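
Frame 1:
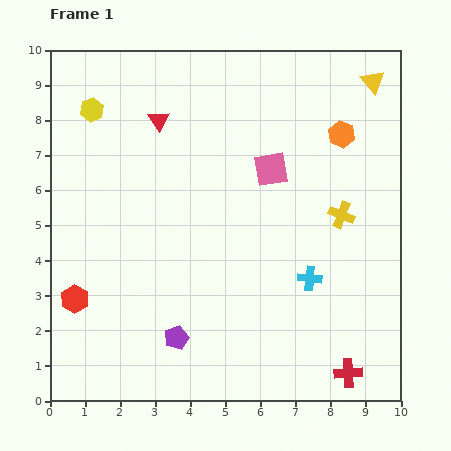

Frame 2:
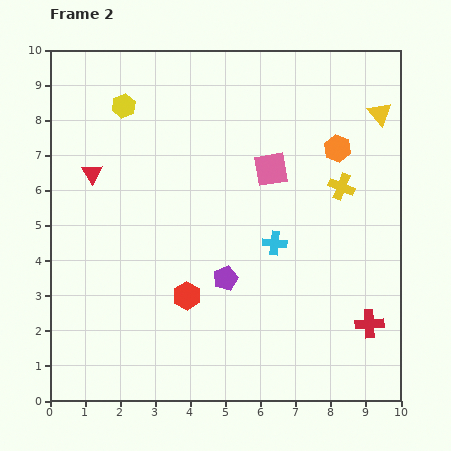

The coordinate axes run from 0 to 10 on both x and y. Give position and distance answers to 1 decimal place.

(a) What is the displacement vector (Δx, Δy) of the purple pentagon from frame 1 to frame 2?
(1.4, 1.7)

The purple pentagon was at (3.6, 1.8) in frame 1 and (5.0, 3.5) in frame 2.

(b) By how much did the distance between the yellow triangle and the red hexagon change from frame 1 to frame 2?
-2.9

Distance in frame 1: 10.5. Distance in frame 2: 7.6.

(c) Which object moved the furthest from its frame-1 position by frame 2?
the red hexagon

(moved 3.2; next 2.4)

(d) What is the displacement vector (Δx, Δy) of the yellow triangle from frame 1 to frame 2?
(0.2, -0.9)

The yellow triangle was at (9.2, 9.1) in frame 1 and (9.4, 8.2) in frame 2.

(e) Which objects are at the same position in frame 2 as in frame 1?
the pink square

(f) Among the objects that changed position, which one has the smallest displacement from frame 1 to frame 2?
the orange hexagon

(moved 0.4)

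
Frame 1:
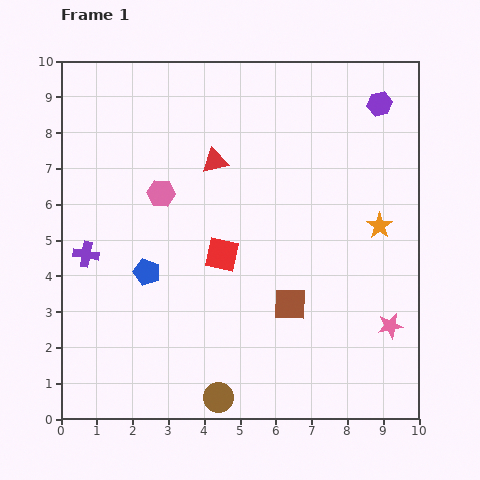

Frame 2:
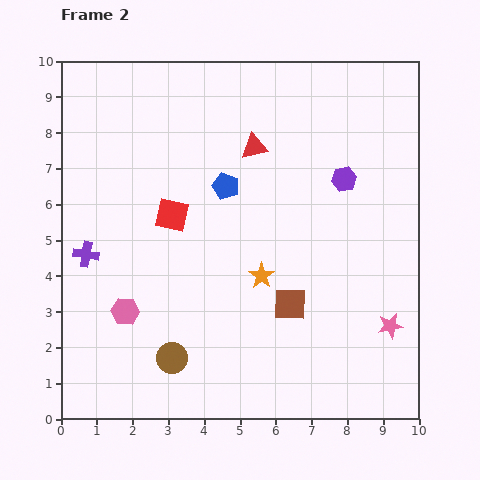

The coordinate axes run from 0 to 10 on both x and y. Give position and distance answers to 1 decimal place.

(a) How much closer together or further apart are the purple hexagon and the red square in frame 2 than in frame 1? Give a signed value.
-1.2

Distance in frame 1: 6.1. Distance in frame 2: 4.9.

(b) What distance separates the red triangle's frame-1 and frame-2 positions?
1.2

The red triangle moved from (4.3, 7.2) to (5.4, 7.6), a distance of √(1.1² + 0.4²) ≈ 1.2.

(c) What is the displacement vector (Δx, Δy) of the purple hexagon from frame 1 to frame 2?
(-1.0, -2.1)

The purple hexagon was at (8.9, 8.8) in frame 1 and (7.9, 6.7) in frame 2.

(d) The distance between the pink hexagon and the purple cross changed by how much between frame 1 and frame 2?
-0.8

Distance in frame 1: 2.7. Distance in frame 2: 1.9.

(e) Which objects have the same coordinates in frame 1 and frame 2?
the brown square, the purple cross, the pink star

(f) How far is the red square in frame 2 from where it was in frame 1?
1.8

The red square moved from (4.5, 4.6) to (3.1, 5.7), a distance of √(1.4² + 1.1²) ≈ 1.8.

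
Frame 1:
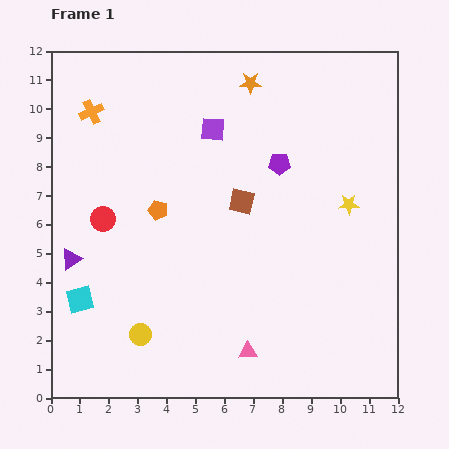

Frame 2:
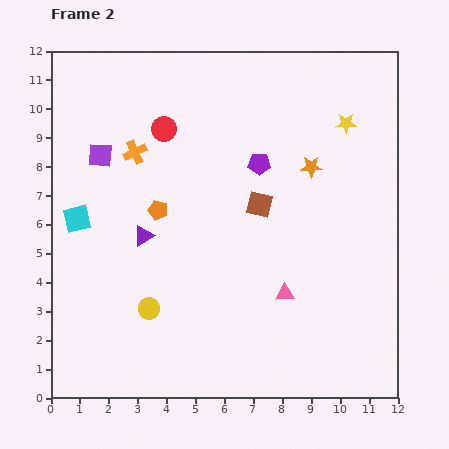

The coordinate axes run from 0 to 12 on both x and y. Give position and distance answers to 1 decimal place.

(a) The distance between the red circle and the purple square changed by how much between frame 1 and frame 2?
-2.5

Distance in frame 1: 4.9. Distance in frame 2: 2.4.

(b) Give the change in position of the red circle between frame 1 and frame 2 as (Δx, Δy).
(2.1, 3.1)

The red circle was at (1.8, 6.2) in frame 1 and (3.9, 9.3) in frame 2.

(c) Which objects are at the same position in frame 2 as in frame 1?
the orange pentagon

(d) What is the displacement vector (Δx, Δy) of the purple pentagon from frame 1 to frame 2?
(-0.7, 0.0)

The purple pentagon was at (7.9, 8.1) in frame 1 and (7.2, 8.1) in frame 2.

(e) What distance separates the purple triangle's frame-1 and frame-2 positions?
2.6

The purple triangle moved from (0.7, 4.8) to (3.2, 5.6), a distance of √(2.5² + 0.8²) ≈ 2.6.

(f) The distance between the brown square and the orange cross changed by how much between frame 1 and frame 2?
-1.4

Distance in frame 1: 6.1. Distance in frame 2: 4.7.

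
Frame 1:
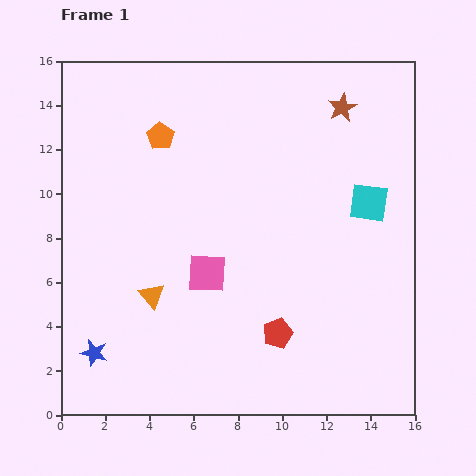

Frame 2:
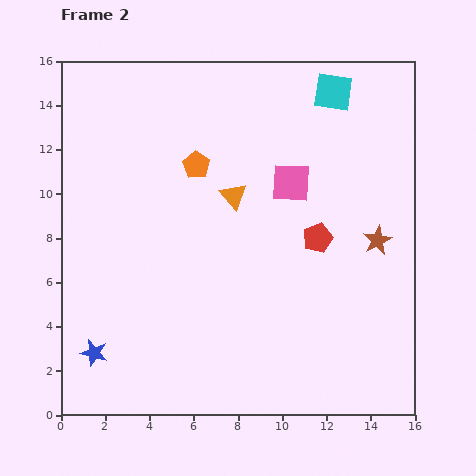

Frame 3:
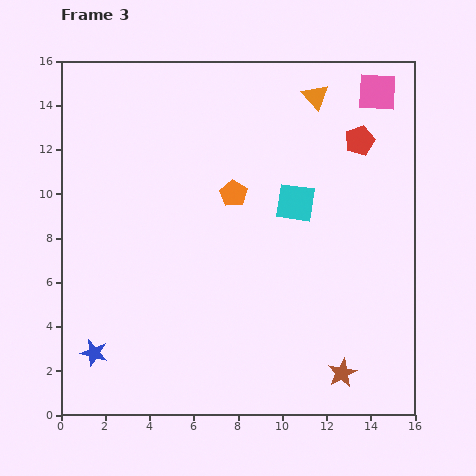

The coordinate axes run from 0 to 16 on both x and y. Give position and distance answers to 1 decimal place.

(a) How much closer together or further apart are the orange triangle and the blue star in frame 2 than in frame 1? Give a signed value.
+5.8

Distance in frame 1: 3.7. Distance in frame 2: 9.5.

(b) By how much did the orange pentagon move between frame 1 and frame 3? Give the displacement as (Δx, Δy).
(3.3, -2.6)

The orange pentagon was at (4.5, 12.6) in frame 1 and (7.8, 10.0) in frame 3.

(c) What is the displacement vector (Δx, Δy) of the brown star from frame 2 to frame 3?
(-1.6, -6.0)

The brown star was at (14.3, 7.9) in frame 2 and (12.7, 1.9) in frame 3.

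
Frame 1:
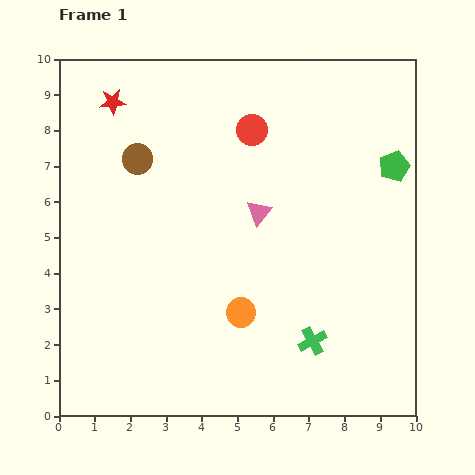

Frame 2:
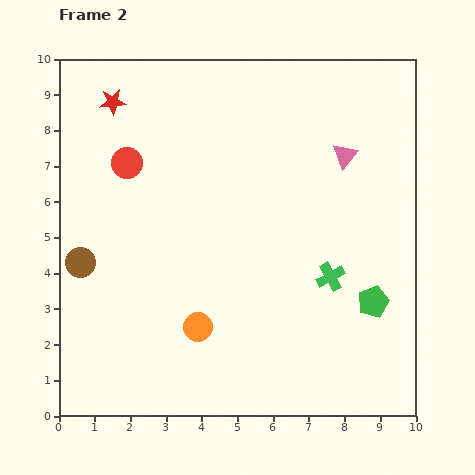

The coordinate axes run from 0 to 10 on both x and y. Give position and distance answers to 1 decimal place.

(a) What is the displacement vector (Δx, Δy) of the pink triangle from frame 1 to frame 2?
(2.4, 1.6)

The pink triangle was at (5.6, 5.7) in frame 1 and (8.0, 7.3) in frame 2.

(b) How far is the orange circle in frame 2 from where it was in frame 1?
1.3

The orange circle moved from (5.1, 2.9) to (3.9, 2.5), a distance of √(1.2² + 0.4²) ≈ 1.3.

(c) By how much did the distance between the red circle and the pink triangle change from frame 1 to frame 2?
+3.8

Distance in frame 1: 2.3. Distance in frame 2: 6.1.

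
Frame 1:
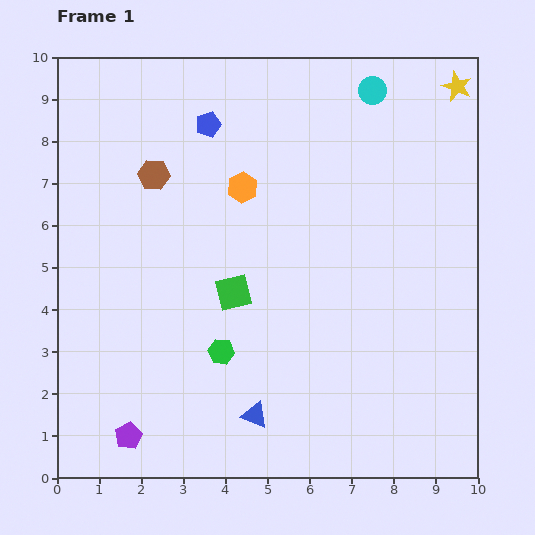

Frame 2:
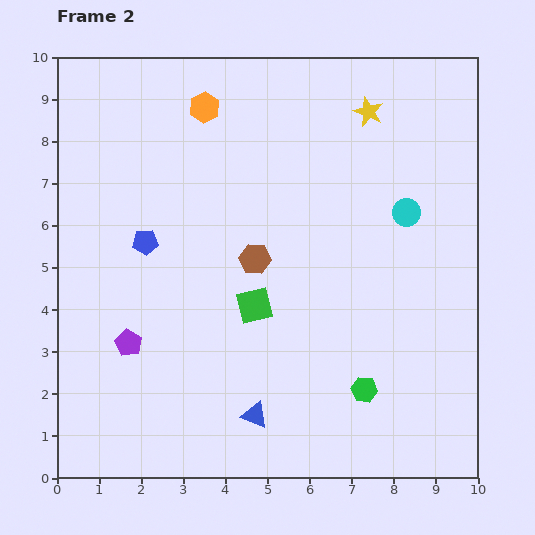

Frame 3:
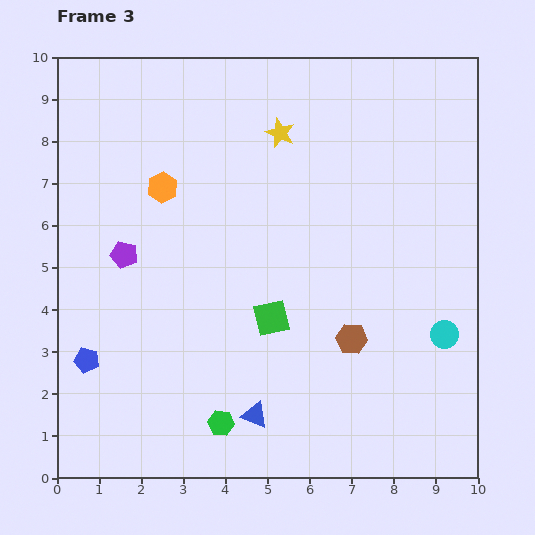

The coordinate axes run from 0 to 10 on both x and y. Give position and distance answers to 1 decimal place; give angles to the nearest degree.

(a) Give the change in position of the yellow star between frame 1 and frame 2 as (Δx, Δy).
(-2.1, -0.6)

The yellow star was at (9.5, 9.3) in frame 1 and (7.4, 8.7) in frame 2.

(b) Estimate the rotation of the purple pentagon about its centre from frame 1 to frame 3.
30° counter-clockwise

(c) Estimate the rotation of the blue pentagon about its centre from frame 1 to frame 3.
31° clockwise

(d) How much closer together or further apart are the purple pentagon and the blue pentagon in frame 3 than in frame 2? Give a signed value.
+0.3

Distance in frame 2: 2.4. Distance in frame 3: 2.7.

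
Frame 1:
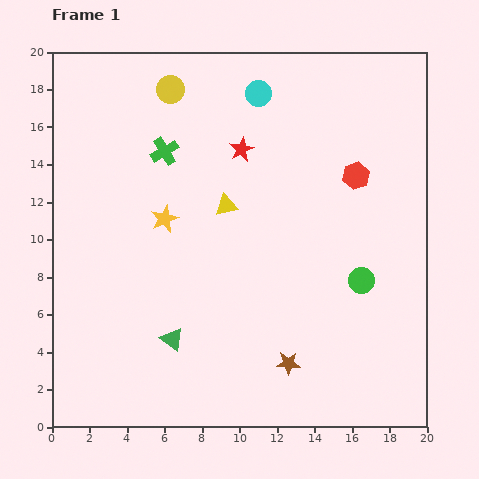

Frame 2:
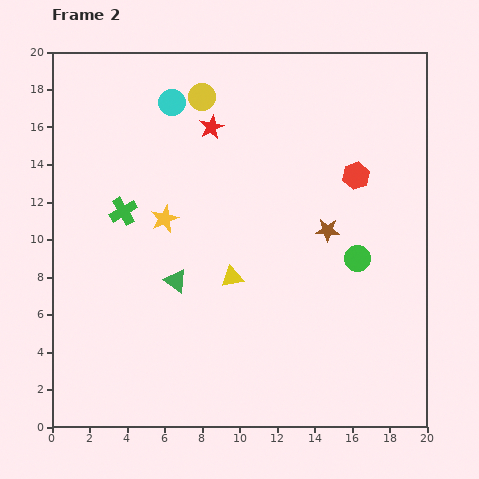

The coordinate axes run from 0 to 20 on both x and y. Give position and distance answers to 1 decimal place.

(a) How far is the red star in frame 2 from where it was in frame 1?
2.0

The red star moved from (10.1, 14.8) to (8.5, 16.0), a distance of √(1.6² + 1.2²) ≈ 2.0.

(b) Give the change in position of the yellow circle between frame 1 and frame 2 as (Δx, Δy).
(1.7, -0.4)

The yellow circle was at (6.3, 18.0) in frame 1 and (8.0, 17.6) in frame 2.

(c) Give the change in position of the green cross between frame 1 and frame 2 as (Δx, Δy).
(-2.2, -3.2)

The green cross was at (6.0, 14.7) in frame 1 and (3.8, 11.5) in frame 2.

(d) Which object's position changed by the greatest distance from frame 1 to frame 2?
the brown star

(moved 7.4; next 4.6)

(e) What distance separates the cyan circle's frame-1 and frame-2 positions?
4.6

The cyan circle moved from (11.0, 17.8) to (6.4, 17.3), a distance of √(4.6² + 0.5²) ≈ 4.6.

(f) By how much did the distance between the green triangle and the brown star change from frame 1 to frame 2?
+2.2

Distance in frame 1: 6.3. Distance in frame 2: 8.5.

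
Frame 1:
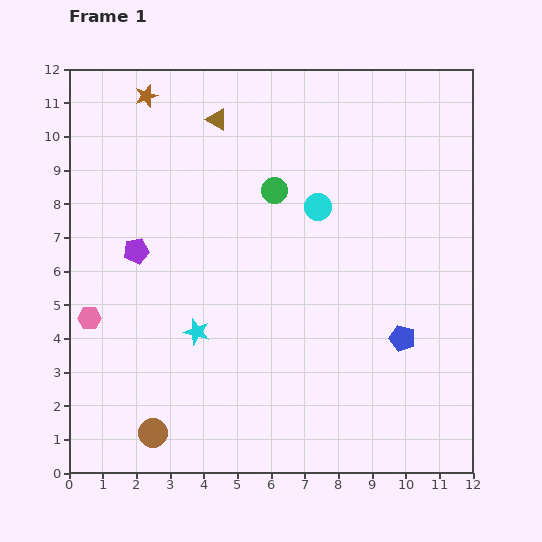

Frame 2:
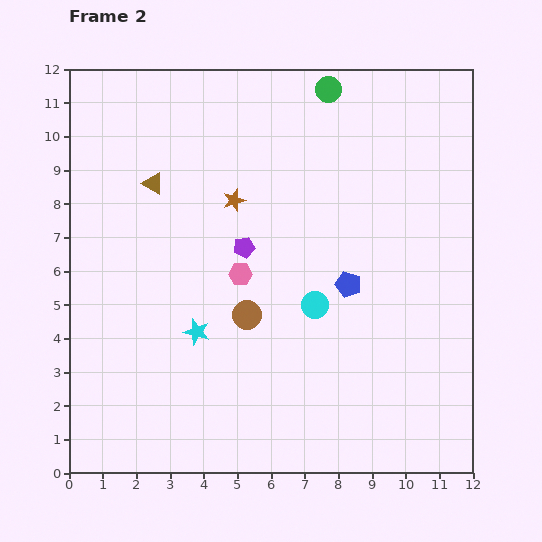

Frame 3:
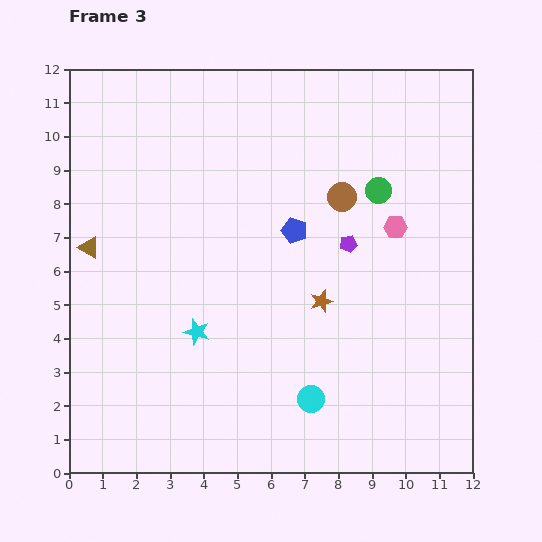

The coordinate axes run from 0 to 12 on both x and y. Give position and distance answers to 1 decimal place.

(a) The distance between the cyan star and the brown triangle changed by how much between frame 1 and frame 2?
-1.7

Distance in frame 1: 6.3. Distance in frame 2: 4.6.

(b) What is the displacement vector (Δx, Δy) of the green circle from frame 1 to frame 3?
(3.1, 0.0)

The green circle was at (6.1, 8.4) in frame 1 and (9.2, 8.4) in frame 3.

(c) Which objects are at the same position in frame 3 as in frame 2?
the cyan star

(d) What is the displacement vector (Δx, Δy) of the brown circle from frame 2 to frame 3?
(2.8, 3.5)

The brown circle was at (5.3, 4.7) in frame 2 and (8.1, 8.2) in frame 3.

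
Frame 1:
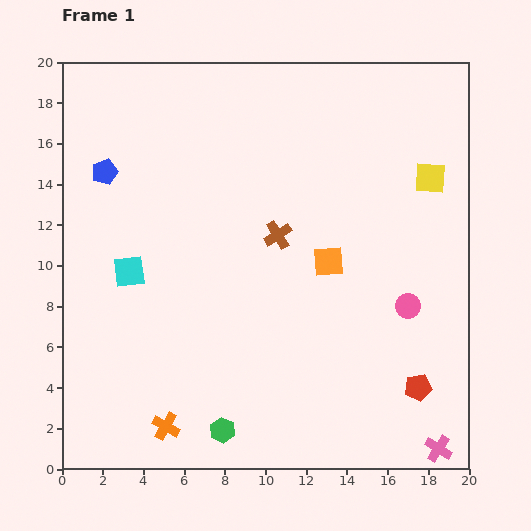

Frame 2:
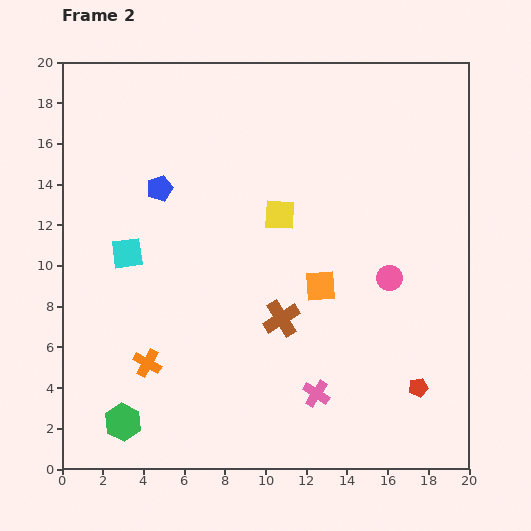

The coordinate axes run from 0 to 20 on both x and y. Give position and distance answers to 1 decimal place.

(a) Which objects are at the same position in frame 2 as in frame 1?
the red pentagon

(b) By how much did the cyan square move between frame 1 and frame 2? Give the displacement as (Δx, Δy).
(-0.1, 0.9)

The cyan square was at (3.3, 9.7) in frame 1 and (3.2, 10.6) in frame 2.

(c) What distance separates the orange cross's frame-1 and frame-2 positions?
3.2

The orange cross moved from (5.1, 2.1) to (4.2, 5.2), a distance of √(0.9² + 3.1²) ≈ 3.2.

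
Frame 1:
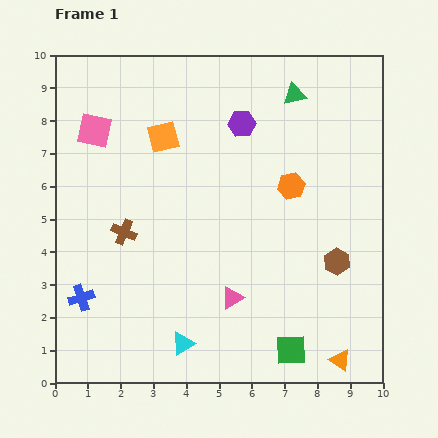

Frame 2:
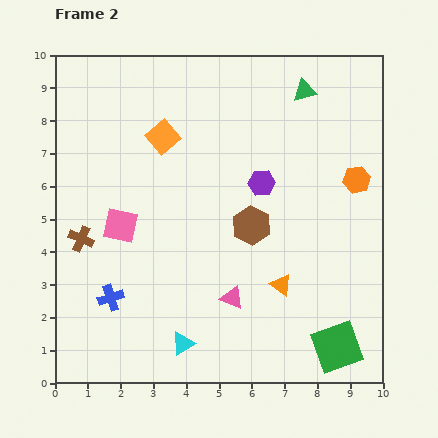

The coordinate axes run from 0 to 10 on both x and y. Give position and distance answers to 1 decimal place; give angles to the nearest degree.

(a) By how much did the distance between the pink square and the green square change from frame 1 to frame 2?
-1.4

Distance in frame 1: 9.0. Distance in frame 2: 7.6.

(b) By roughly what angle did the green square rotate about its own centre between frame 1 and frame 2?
18° counter-clockwise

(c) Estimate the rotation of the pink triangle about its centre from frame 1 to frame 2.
53° clockwise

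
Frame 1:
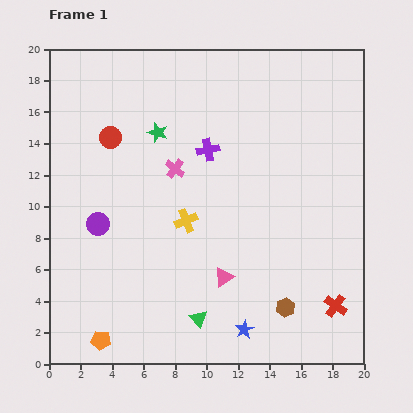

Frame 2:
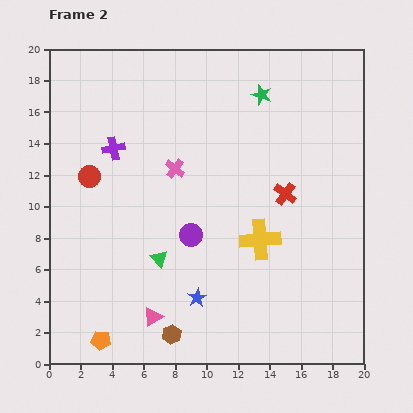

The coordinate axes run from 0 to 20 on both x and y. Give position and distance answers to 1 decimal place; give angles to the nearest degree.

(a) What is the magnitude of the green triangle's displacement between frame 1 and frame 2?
4.5

The green triangle moved from (9.5, 2.9) to (7.0, 6.7), a distance of √(2.5² + 3.8²) ≈ 4.5.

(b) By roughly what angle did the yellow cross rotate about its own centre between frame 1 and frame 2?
17° clockwise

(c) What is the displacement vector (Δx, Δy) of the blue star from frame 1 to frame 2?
(-3.0, 2.0)

The blue star was at (12.4, 2.2) in frame 1 and (9.4, 4.2) in frame 2.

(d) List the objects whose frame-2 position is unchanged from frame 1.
the pink cross, the orange pentagon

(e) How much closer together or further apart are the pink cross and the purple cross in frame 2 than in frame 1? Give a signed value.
+1.7

Distance in frame 1: 2.4. Distance in frame 2: 4.1.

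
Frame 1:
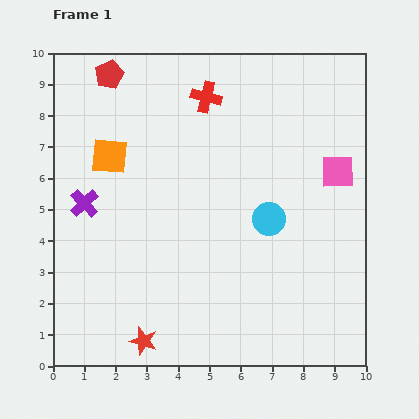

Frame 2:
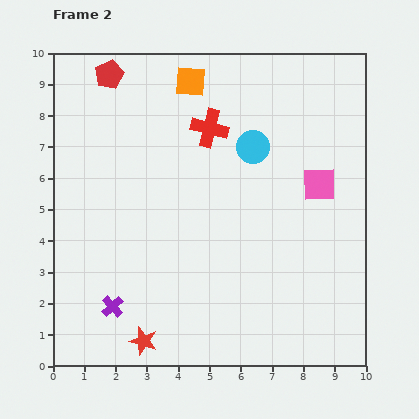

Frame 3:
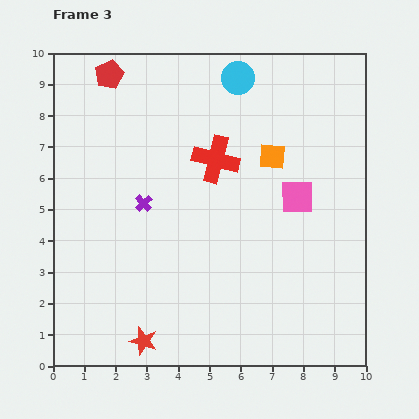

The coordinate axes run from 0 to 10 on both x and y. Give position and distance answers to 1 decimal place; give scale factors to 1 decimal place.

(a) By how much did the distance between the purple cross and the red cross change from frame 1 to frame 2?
+1.3

Distance in frame 1: 5.2. Distance in frame 2: 6.5.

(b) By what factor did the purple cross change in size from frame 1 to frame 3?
0.6×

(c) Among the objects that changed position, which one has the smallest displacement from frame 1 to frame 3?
the pink square

(moved 1.5)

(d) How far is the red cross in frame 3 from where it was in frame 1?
2.0

The red cross moved from (4.9, 8.6) to (5.2, 6.6), a distance of √(0.3² + 2.0²) ≈ 2.0.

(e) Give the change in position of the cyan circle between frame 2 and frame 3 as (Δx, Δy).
(-0.5, 2.2)

The cyan circle was at (6.4, 7.0) in frame 2 and (5.9, 9.2) in frame 3.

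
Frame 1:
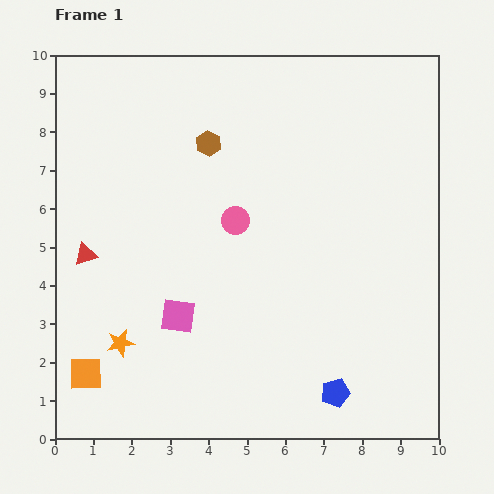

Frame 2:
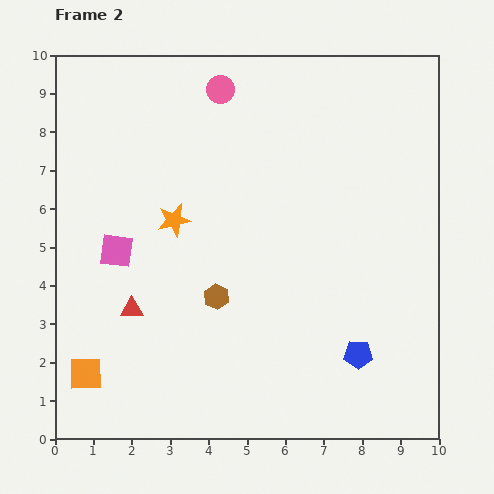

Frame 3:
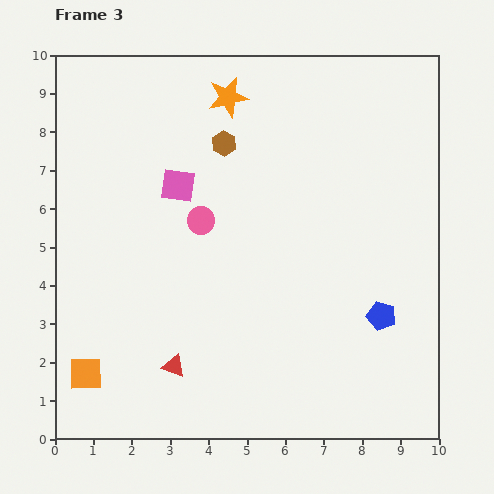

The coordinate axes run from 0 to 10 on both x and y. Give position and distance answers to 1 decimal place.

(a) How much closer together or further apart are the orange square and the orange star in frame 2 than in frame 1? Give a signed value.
+3.4

Distance in frame 1: 1.2. Distance in frame 2: 4.6.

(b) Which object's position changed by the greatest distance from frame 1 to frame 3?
the orange star

(moved 7.0; next 3.7)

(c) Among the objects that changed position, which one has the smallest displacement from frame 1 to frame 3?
the brown hexagon

(moved 0.4)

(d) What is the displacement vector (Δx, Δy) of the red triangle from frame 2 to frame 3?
(1.1, -1.5)

The red triangle was at (2.0, 3.4) in frame 2 and (3.1, 1.9) in frame 3.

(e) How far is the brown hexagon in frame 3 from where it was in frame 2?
4.0

The brown hexagon moved from (4.2, 3.7) to (4.4, 7.7), a distance of √(0.2² + 4.0²) ≈ 4.0.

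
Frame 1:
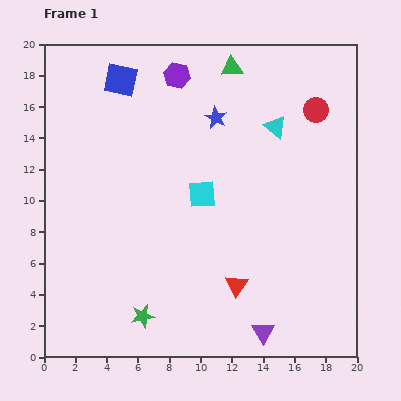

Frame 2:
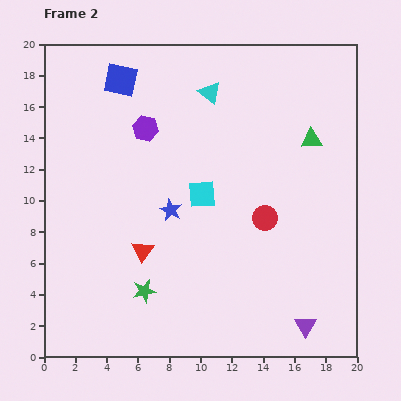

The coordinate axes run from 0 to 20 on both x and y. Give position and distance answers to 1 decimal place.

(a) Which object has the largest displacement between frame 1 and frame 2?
the red circle

(moved 7.6; next 6.9)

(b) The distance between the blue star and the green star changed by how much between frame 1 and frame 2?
-8.0

Distance in frame 1: 13.5. Distance in frame 2: 5.5.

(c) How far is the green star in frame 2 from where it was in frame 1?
1.6

The green star moved from (6.3, 2.6) to (6.4, 4.2), a distance of √(0.1² + 1.6²) ≈ 1.6.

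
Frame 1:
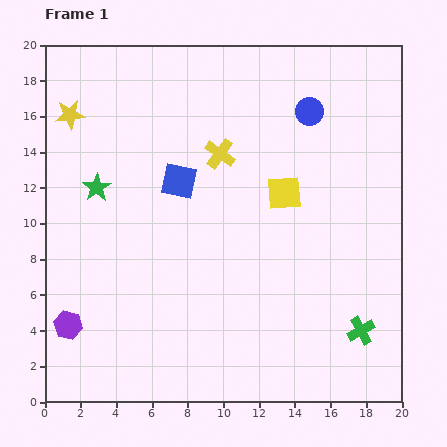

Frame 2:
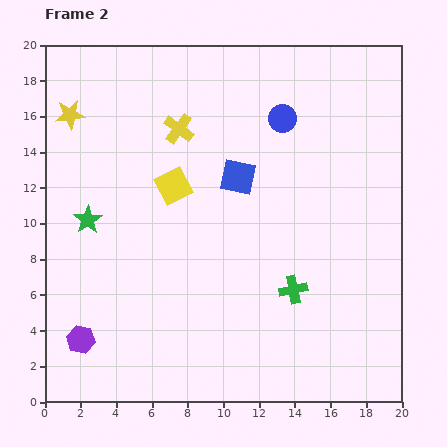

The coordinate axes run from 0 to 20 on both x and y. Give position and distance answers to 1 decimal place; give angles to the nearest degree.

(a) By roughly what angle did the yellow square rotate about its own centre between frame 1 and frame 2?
24° counter-clockwise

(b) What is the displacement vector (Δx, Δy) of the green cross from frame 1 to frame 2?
(-3.8, 2.3)

The green cross was at (17.7, 4.0) in frame 1 and (13.9, 6.3) in frame 2.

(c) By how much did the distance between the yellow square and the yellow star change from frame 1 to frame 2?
-5.8

Distance in frame 1: 12.8. Distance in frame 2: 7.0.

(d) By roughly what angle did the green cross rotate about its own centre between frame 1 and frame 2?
18° clockwise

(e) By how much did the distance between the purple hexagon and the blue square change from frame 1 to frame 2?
+2.5

Distance in frame 1: 10.2. Distance in frame 2: 12.7.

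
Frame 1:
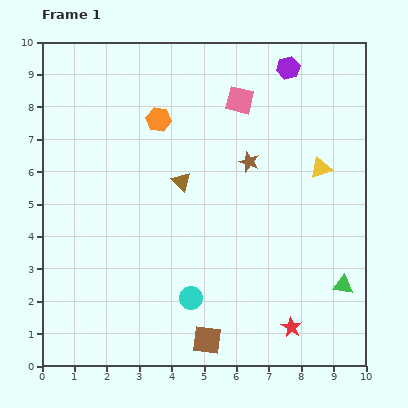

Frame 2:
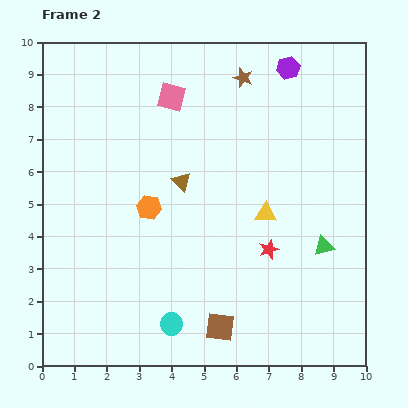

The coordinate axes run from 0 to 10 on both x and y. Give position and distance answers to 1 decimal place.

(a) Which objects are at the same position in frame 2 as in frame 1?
the purple hexagon, the brown triangle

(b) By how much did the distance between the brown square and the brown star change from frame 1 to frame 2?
+2.0

Distance in frame 1: 5.7. Distance in frame 2: 7.7.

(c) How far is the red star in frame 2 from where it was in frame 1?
2.5

The red star moved from (7.7, 1.2) to (7.0, 3.6), a distance of √(0.7² + 2.4²) ≈ 2.5.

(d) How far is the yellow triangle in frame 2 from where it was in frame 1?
2.2

The yellow triangle moved from (8.6, 6.1) to (6.9, 4.7), a distance of √(1.7² + 1.4²) ≈ 2.2.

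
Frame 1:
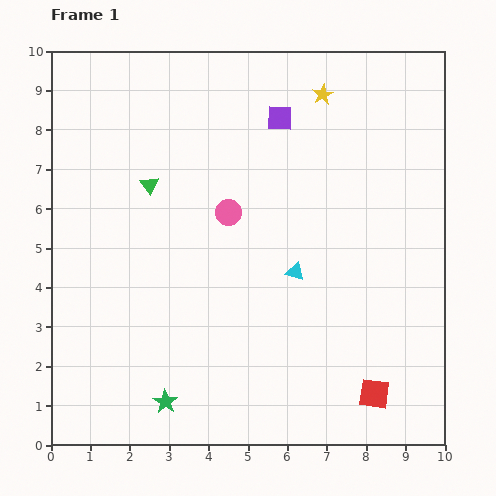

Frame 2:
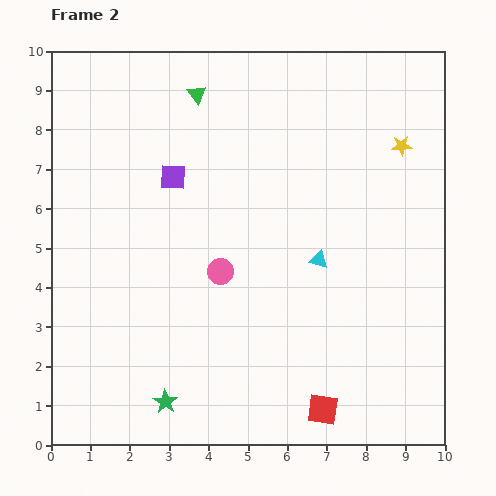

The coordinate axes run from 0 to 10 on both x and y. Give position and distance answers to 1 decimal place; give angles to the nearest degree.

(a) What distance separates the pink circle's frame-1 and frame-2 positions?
1.5

The pink circle moved from (4.5, 5.9) to (4.3, 4.4), a distance of √(0.2² + 1.5²) ≈ 1.5.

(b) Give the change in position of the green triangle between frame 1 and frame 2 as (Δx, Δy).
(1.2, 2.3)

The green triangle was at (2.5, 6.6) in frame 1 and (3.7, 8.9) in frame 2.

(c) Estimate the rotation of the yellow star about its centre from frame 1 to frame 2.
24° clockwise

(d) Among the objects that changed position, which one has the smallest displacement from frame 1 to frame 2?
the cyan triangle

(moved 0.7)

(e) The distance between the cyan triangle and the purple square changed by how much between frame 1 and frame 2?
+0.4

Distance in frame 1: 3.9. Distance in frame 2: 4.3.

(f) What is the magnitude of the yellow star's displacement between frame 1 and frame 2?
2.4

The yellow star moved from (6.9, 8.9) to (8.9, 7.6), a distance of √(2.0² + 1.3²) ≈ 2.4.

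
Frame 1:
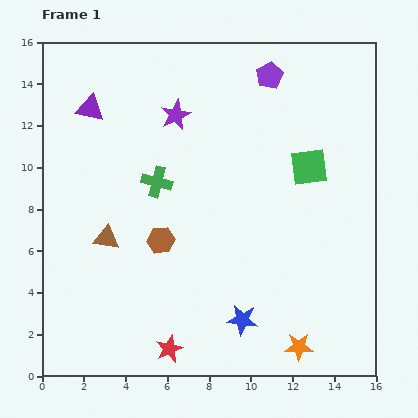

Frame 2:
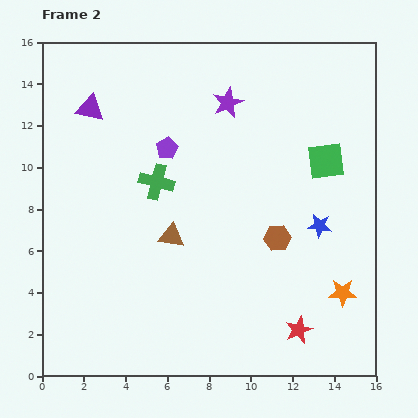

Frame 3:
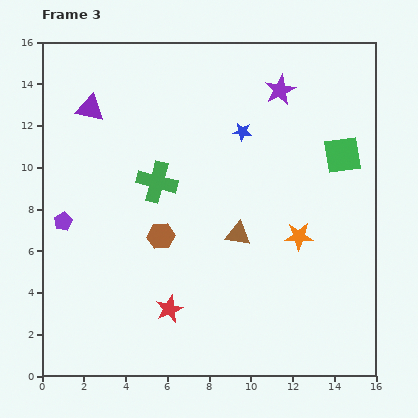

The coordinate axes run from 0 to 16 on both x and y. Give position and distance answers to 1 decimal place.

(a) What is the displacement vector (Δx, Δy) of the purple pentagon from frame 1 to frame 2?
(-4.9, -3.5)

The purple pentagon was at (10.9, 14.4) in frame 1 and (6.0, 10.9) in frame 2.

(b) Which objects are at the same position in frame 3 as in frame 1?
the green cross, the purple triangle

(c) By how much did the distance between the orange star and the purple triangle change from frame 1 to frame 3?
-3.5

Distance in frame 1: 15.2. Distance in frame 3: 11.7.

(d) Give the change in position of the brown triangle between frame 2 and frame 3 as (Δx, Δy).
(3.2, 0.1)

The brown triangle was at (6.2, 6.7) in frame 2 and (9.4, 6.8) in frame 3.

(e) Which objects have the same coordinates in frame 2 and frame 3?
the green cross, the purple triangle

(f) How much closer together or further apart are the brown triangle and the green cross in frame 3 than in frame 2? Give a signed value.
+1.9

Distance in frame 2: 2.7. Distance in frame 3: 4.6.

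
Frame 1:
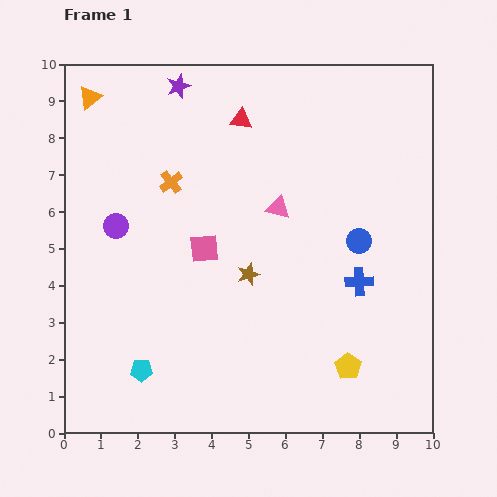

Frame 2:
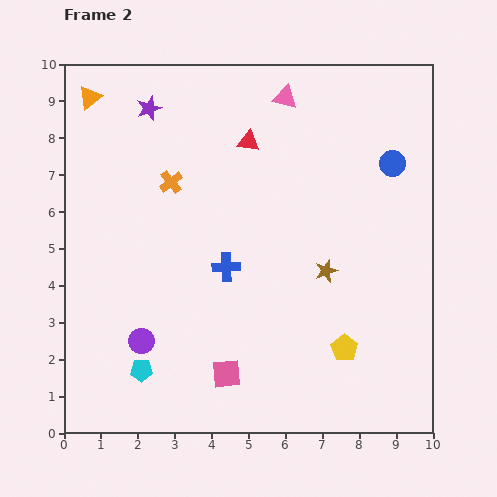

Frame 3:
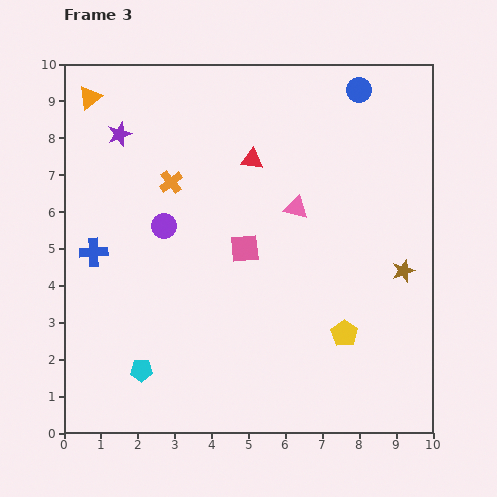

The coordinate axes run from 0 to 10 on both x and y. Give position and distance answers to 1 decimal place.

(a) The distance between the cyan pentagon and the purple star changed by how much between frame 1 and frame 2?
-0.7

Distance in frame 1: 7.8. Distance in frame 2: 7.1.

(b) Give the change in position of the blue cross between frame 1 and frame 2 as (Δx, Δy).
(-3.6, 0.4)

The blue cross was at (8.0, 4.1) in frame 1 and (4.4, 4.5) in frame 2.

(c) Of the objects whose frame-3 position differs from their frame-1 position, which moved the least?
the pink triangle

(moved 0.5)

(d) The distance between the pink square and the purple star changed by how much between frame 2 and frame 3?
-2.9

Distance in frame 2: 7.5. Distance in frame 3: 4.6.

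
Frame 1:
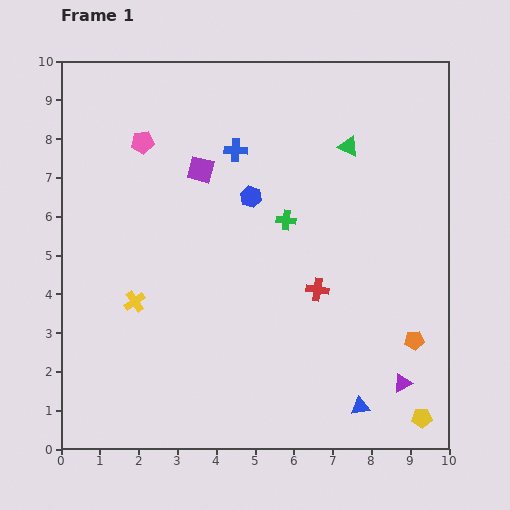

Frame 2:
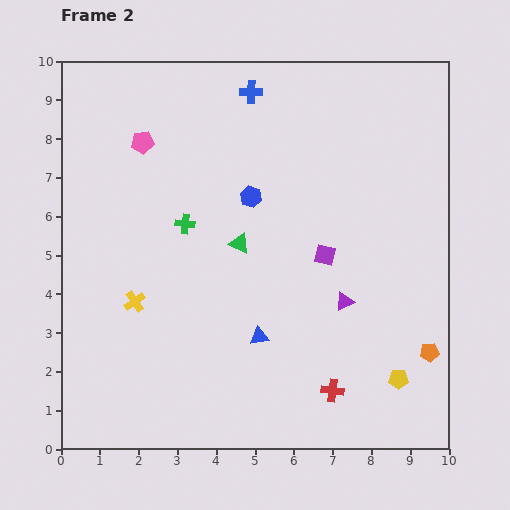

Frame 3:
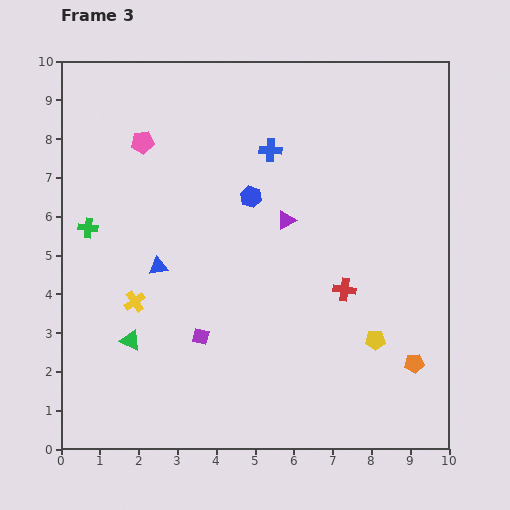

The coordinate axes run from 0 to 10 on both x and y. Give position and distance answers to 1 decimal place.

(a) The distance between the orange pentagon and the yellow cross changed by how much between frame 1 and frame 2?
+0.4

Distance in frame 1: 7.3. Distance in frame 2: 7.7.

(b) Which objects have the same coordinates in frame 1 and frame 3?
the pink pentagon, the yellow cross, the blue hexagon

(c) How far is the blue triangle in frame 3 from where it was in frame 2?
3.2

The blue triangle moved from (5.1, 2.9) to (2.5, 4.7), a distance of √(2.6² + 1.8²) ≈ 3.2.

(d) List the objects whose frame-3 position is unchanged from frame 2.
the pink pentagon, the yellow cross, the blue hexagon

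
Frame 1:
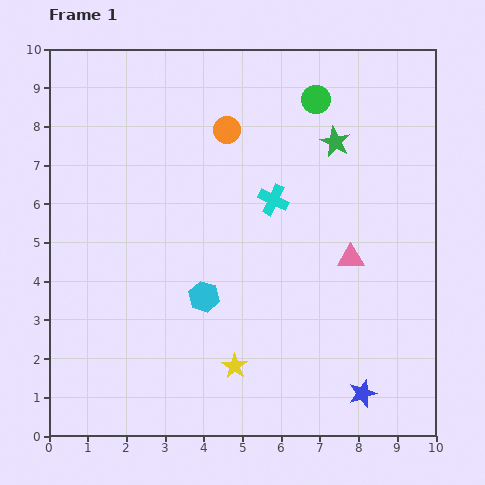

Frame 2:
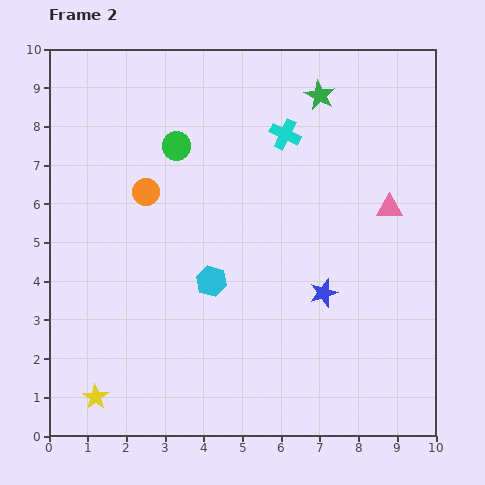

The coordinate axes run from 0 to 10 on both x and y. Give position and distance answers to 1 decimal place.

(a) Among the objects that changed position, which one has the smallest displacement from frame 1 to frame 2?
the cyan hexagon

(moved 0.4)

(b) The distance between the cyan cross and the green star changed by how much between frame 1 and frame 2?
-0.9

Distance in frame 1: 2.2. Distance in frame 2: 1.3.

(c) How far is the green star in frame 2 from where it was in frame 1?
1.3

The green star moved from (7.4, 7.6) to (7.0, 8.8), a distance of √(0.4² + 1.2²) ≈ 1.3.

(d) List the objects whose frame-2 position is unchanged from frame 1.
none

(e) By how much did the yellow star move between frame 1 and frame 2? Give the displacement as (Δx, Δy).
(-3.6, -0.8)

The yellow star was at (4.8, 1.8) in frame 1 and (1.2, 1.0) in frame 2.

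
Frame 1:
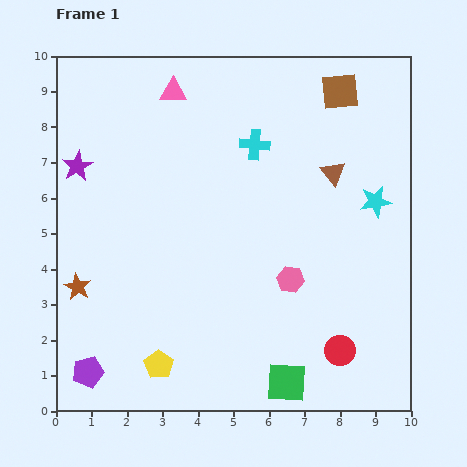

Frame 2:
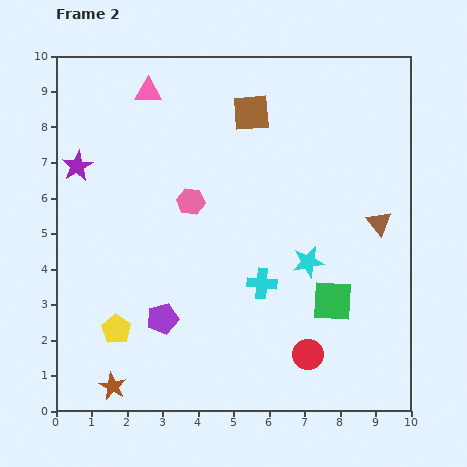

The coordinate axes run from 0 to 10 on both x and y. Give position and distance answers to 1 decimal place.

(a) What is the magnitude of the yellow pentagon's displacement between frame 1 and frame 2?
1.6

The yellow pentagon moved from (2.9, 1.3) to (1.7, 2.3), a distance of √(1.2² + 1.0²) ≈ 1.6.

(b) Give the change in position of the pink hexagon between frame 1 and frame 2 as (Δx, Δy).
(-2.8, 2.2)

The pink hexagon was at (6.6, 3.7) in frame 1 and (3.8, 5.9) in frame 2.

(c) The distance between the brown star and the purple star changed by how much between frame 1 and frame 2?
+2.9

Distance in frame 1: 3.4. Distance in frame 2: 6.3.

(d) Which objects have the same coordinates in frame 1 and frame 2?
the purple star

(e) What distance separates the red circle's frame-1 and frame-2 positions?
0.9

The red circle moved from (8.0, 1.7) to (7.1, 1.6), a distance of √(0.9² + 0.1²) ≈ 0.9.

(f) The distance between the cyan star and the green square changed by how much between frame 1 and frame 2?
-4.4

Distance in frame 1: 5.7. Distance in frame 2: 1.3.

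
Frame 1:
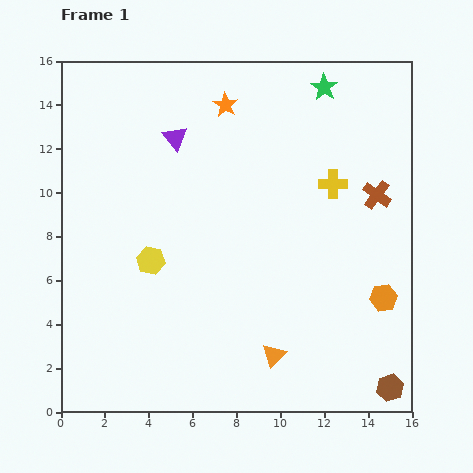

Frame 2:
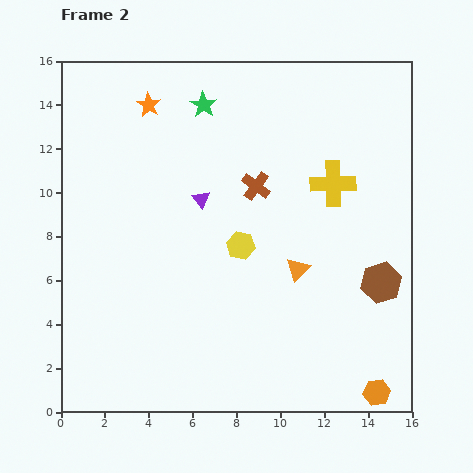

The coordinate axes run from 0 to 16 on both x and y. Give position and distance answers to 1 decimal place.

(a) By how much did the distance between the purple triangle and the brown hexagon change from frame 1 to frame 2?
-6.0

Distance in frame 1: 15.0. Distance in frame 2: 9.0.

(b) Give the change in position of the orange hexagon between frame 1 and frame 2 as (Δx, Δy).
(-0.3, -4.3)

The orange hexagon was at (14.7, 5.2) in frame 1 and (14.4, 0.9) in frame 2.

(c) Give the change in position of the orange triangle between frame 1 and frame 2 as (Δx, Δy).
(1.1, 3.9)

The orange triangle was at (9.7, 2.6) in frame 1 and (10.8, 6.5) in frame 2.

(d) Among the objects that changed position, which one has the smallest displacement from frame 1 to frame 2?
the purple triangle

(moved 3.0)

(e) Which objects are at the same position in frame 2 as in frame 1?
the yellow cross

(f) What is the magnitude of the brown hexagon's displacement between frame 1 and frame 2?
4.8

The brown hexagon moved from (15.0, 1.1) to (14.6, 5.9), a distance of √(0.4² + 4.8²) ≈ 4.8.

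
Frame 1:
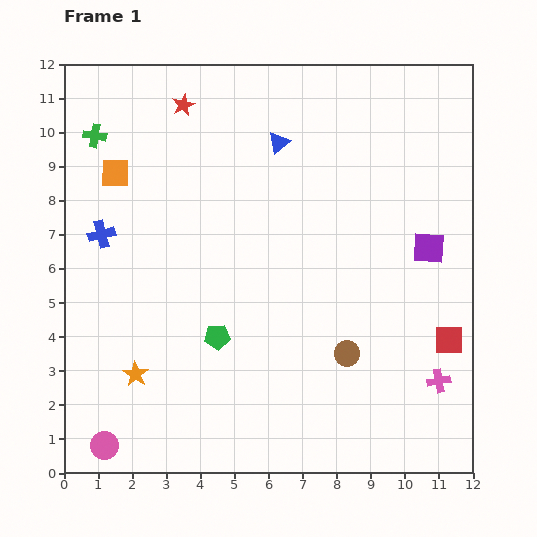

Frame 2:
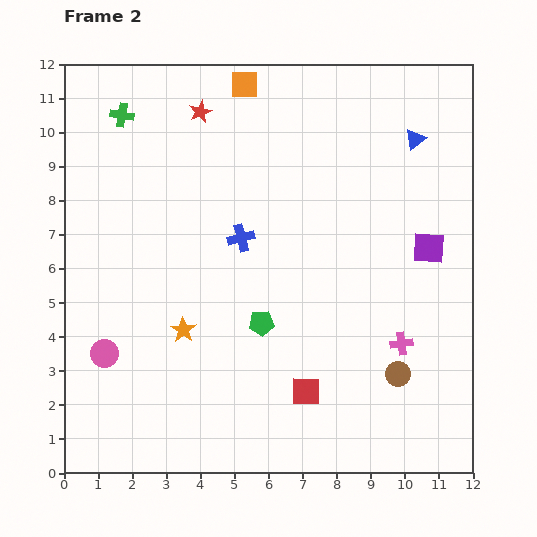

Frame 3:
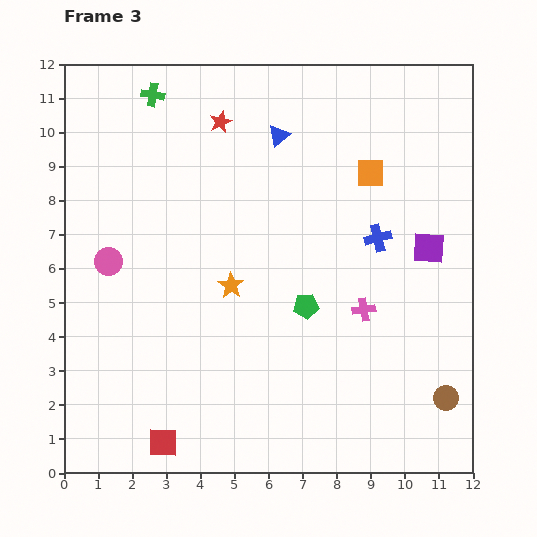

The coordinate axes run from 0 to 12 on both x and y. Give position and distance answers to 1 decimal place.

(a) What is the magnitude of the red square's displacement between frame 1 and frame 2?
4.5

The red square moved from (11.3, 3.9) to (7.1, 2.4), a distance of √(4.2² + 1.5²) ≈ 4.5.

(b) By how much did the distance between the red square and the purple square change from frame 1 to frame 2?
+2.7

Distance in frame 1: 2.8. Distance in frame 2: 5.5.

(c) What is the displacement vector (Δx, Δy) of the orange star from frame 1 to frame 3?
(2.8, 2.6)

The orange star was at (2.1, 2.9) in frame 1 and (4.9, 5.5) in frame 3.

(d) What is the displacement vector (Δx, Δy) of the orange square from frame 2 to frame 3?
(3.7, -2.6)

The orange square was at (5.3, 11.4) in frame 2 and (9.0, 8.8) in frame 3.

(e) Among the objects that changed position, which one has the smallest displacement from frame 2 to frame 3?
the red star

(moved 0.7)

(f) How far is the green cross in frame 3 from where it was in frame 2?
1.1

The green cross moved from (1.7, 10.5) to (2.6, 11.1), a distance of √(0.9² + 0.6²) ≈ 1.1.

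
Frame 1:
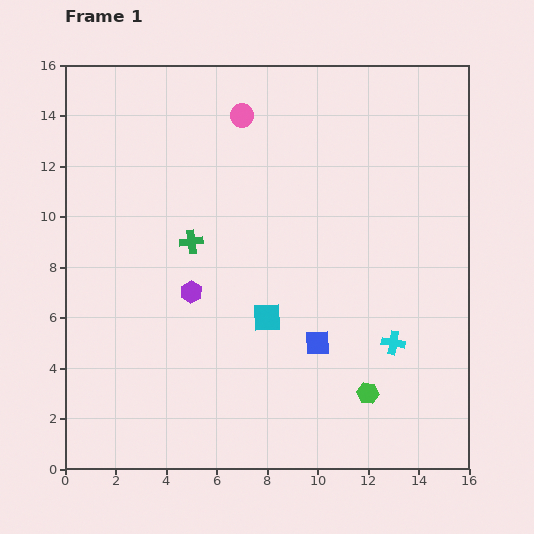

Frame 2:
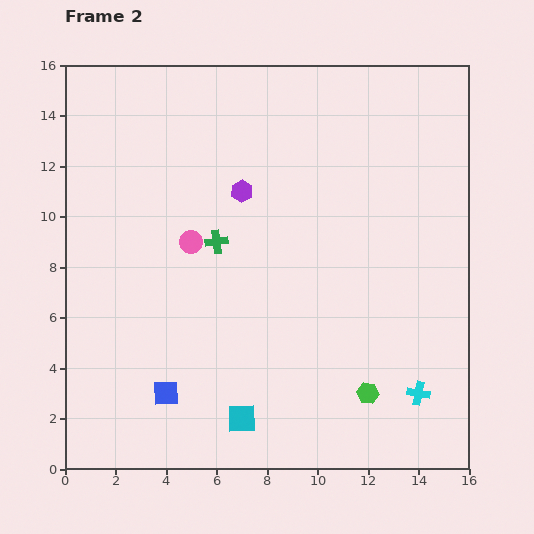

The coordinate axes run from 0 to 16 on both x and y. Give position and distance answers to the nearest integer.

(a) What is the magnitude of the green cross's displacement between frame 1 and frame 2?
1

The green cross moved from (5, 9) to (6, 9), a distance of √(1² + 0²) ≈ 1.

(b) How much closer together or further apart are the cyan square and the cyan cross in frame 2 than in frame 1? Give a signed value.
+2

Distance in frame 1: 5. Distance in frame 2: 7.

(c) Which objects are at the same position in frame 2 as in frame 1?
the green hexagon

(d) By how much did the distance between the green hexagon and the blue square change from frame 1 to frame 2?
+5

Distance in frame 1: 3. Distance in frame 2: 8.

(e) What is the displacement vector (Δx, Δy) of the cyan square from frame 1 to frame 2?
(-1, -4)

The cyan square was at (8, 6) in frame 1 and (7, 2) in frame 2.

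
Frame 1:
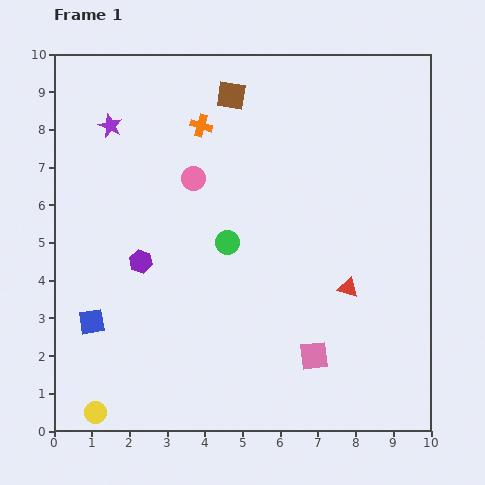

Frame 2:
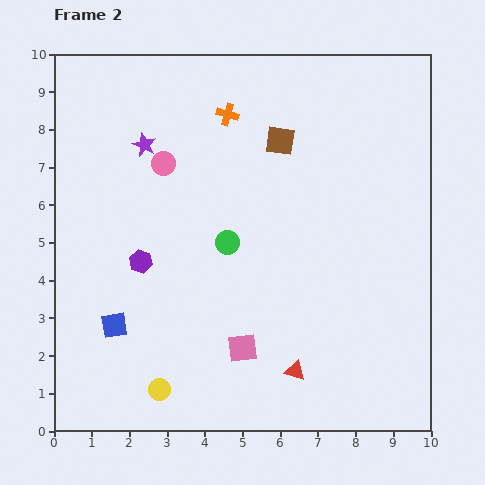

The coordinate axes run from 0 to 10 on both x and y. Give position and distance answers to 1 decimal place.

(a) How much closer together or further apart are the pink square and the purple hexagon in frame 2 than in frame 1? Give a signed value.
-1.7

Distance in frame 1: 5.2. Distance in frame 2: 3.5.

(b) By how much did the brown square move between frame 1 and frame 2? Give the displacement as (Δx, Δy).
(1.3, -1.2)

The brown square was at (4.7, 8.9) in frame 1 and (6.0, 7.7) in frame 2.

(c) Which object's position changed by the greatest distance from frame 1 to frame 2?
the red triangle

(moved 2.6; next 1.9)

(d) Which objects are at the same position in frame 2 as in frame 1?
the green circle, the purple hexagon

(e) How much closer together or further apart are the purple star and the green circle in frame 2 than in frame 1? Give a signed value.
-1.0

Distance in frame 1: 4.4. Distance in frame 2: 3.4.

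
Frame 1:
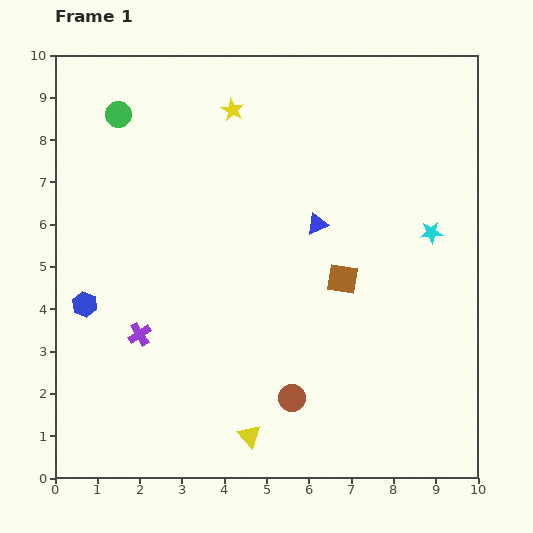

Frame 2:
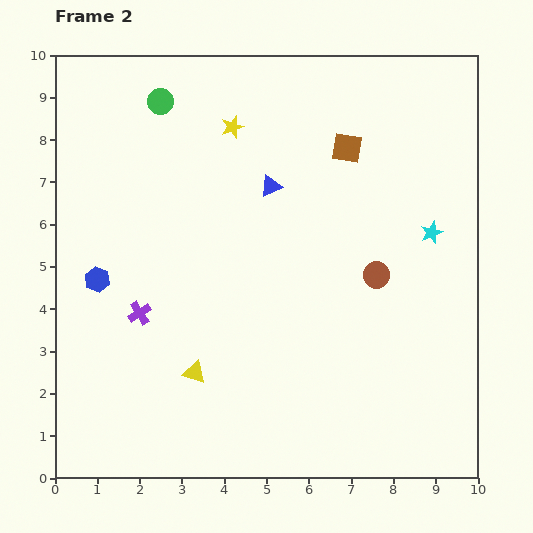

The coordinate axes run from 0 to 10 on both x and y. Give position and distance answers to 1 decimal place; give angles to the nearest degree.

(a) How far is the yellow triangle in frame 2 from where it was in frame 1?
2.0

The yellow triangle moved from (4.6, 1.0) to (3.3, 2.5), a distance of √(1.3² + 1.5²) ≈ 2.0.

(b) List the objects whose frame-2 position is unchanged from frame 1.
the cyan star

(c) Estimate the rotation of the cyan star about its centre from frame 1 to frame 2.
18° counter-clockwise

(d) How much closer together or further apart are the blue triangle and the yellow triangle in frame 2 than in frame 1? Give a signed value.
-0.4

Distance in frame 1: 5.2. Distance in frame 2: 4.8.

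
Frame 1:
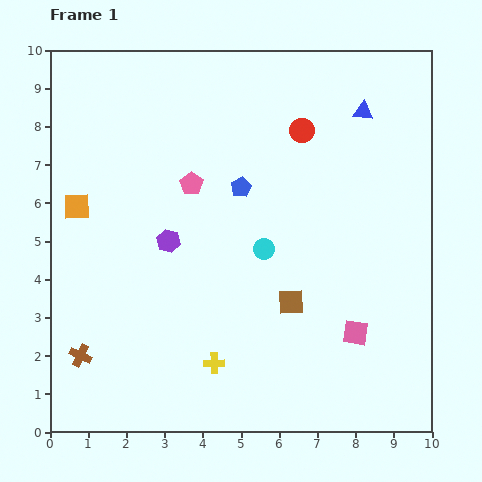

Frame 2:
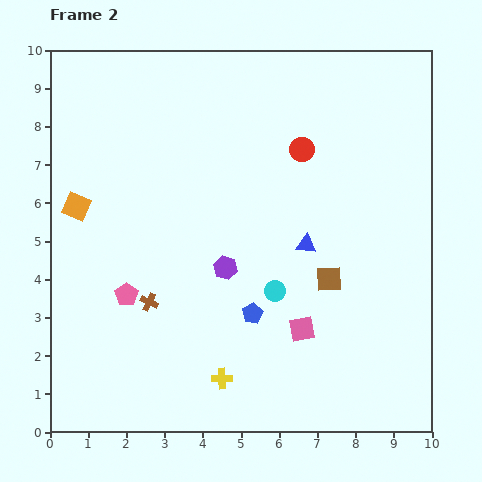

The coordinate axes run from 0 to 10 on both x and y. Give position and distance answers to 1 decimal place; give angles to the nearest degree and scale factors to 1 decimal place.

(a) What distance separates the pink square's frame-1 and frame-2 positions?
1.4

The pink square moved from (8.0, 2.6) to (6.6, 2.7), a distance of √(1.4² + 0.1²) ≈ 1.4.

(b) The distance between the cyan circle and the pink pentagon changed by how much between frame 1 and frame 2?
+1.4

Distance in frame 1: 2.5. Distance in frame 2: 3.9.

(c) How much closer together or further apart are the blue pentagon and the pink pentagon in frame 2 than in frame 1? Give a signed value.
+2.0

Distance in frame 1: 1.3. Distance in frame 2: 3.3.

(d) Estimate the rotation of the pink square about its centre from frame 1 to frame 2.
20° counter-clockwise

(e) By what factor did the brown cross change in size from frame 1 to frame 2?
0.8×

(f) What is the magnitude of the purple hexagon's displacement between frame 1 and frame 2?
1.7

The purple hexagon moved from (3.1, 5.0) to (4.6, 4.3), a distance of √(1.5² + 0.7²) ≈ 1.7.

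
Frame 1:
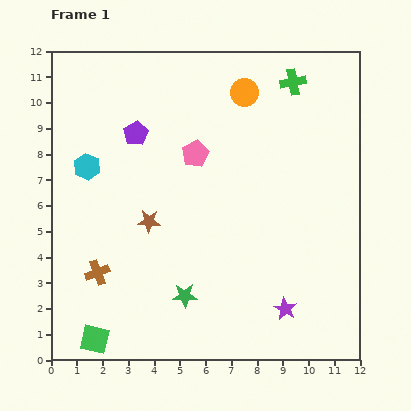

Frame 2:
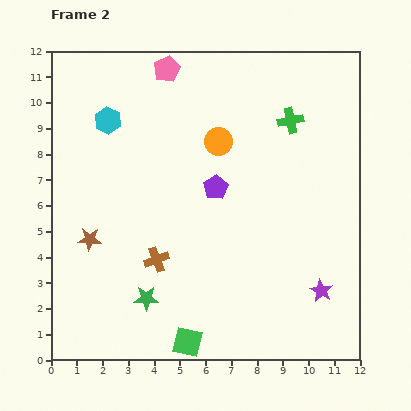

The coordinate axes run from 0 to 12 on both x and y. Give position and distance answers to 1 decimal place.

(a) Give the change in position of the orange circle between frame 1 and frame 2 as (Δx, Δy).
(-1.0, -1.9)

The orange circle was at (7.5, 10.4) in frame 1 and (6.5, 8.5) in frame 2.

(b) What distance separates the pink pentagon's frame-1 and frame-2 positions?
3.5

The pink pentagon moved from (5.6, 8.0) to (4.5, 11.3), a distance of √(1.1² + 3.3²) ≈ 3.5.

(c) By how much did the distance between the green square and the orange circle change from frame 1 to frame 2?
-3.3

Distance in frame 1: 11.2. Distance in frame 2: 7.9.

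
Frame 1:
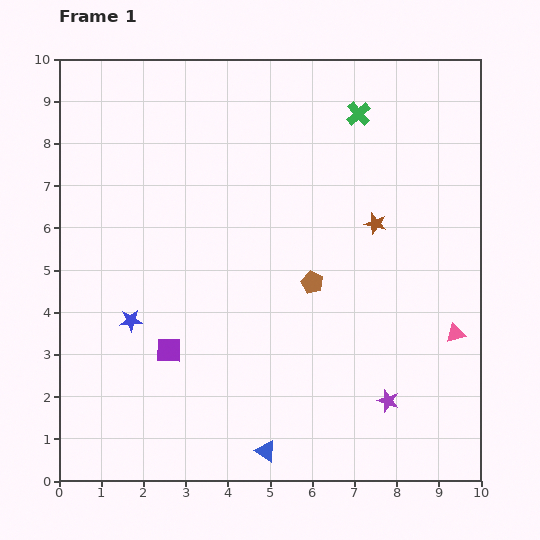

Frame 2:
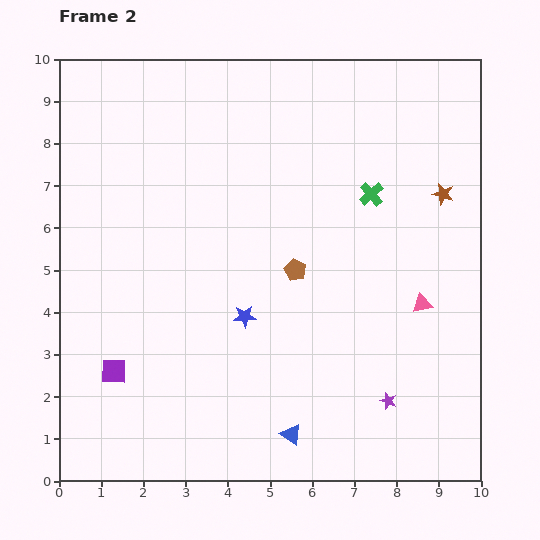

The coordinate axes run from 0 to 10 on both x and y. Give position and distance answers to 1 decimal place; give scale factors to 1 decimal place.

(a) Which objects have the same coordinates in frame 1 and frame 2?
the purple star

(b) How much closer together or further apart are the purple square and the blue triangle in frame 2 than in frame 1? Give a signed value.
+1.2

Distance in frame 1: 3.3. Distance in frame 2: 4.5.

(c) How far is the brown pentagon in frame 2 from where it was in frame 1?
0.5

The brown pentagon moved from (6.0, 4.7) to (5.6, 5.0), a distance of √(0.4² + 0.3²) ≈ 0.5.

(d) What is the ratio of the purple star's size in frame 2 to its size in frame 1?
0.7×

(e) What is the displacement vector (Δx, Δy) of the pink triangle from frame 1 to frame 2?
(-0.8, 0.7)

The pink triangle was at (9.4, 3.5) in frame 1 and (8.6, 4.2) in frame 2.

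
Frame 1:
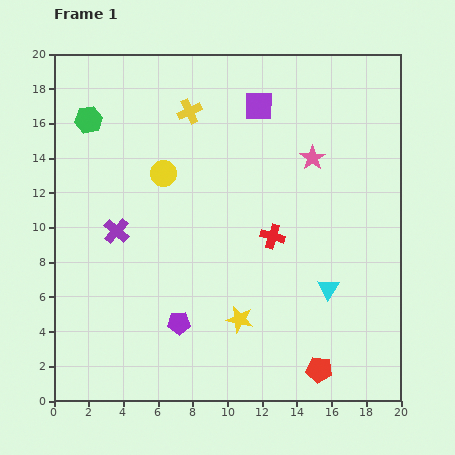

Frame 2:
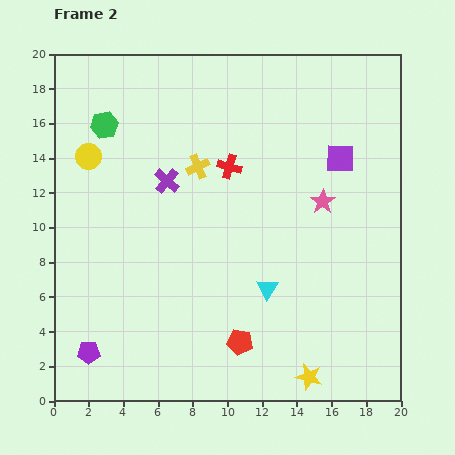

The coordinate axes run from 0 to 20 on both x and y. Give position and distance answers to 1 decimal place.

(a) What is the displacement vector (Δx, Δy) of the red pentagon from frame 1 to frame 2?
(-4.6, 1.6)

The red pentagon was at (15.3, 1.8) in frame 1 and (10.7, 3.4) in frame 2.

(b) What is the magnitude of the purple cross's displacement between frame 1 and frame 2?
4.1

The purple cross moved from (3.6, 9.8) to (6.5, 12.7), a distance of √(2.9² + 2.9²) ≈ 4.1.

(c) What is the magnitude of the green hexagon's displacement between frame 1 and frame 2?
0.9

The green hexagon moved from (2.0, 16.2) to (2.9, 15.9), a distance of √(0.9² + 0.3²) ≈ 0.9.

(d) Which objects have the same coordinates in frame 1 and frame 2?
none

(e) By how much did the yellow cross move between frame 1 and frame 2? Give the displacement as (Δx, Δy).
(0.5, -3.2)

The yellow cross was at (7.8, 16.7) in frame 1 and (8.3, 13.5) in frame 2.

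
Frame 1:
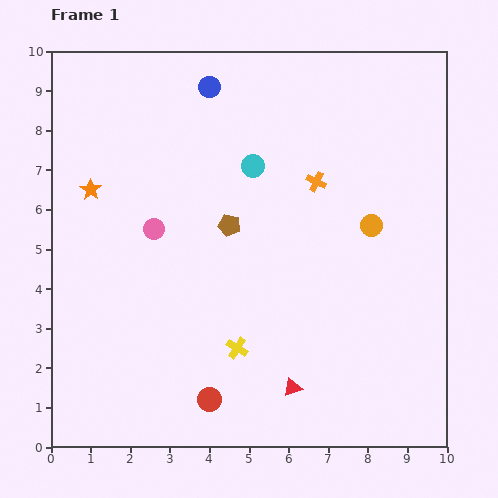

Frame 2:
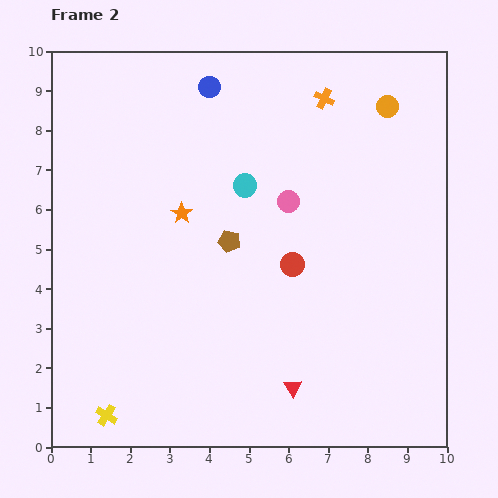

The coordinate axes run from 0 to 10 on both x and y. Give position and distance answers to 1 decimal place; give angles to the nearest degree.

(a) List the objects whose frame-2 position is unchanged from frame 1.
the blue circle, the red triangle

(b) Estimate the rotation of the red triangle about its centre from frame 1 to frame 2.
42° counter-clockwise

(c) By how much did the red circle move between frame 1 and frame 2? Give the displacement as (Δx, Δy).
(2.1, 3.4)

The red circle was at (4.0, 1.2) in frame 1 and (6.1, 4.6) in frame 2.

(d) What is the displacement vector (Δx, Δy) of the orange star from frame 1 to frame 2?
(2.3, -0.6)

The orange star was at (1.0, 6.5) in frame 1 and (3.3, 5.9) in frame 2.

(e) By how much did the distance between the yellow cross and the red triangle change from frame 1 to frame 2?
+3.1

Distance in frame 1: 1.7. Distance in frame 2: 4.8.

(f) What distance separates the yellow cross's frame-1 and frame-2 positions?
3.7

The yellow cross moved from (4.7, 2.5) to (1.4, 0.8), a distance of √(3.3² + 1.7²) ≈ 3.7.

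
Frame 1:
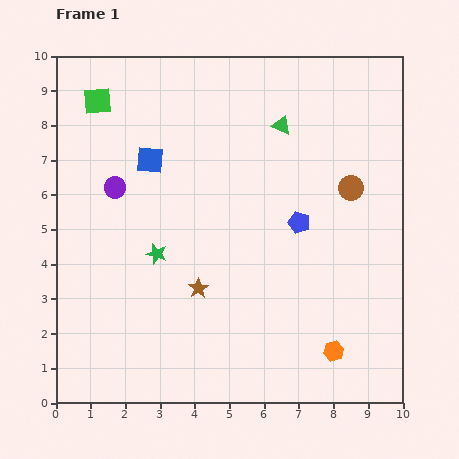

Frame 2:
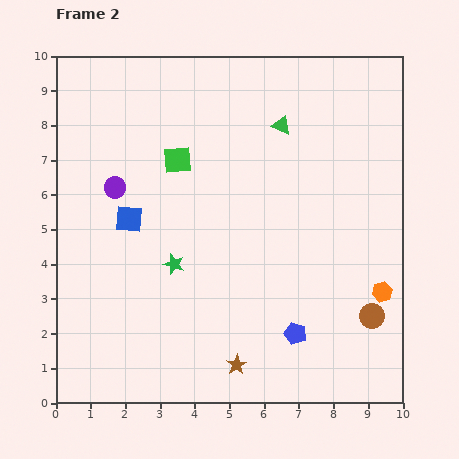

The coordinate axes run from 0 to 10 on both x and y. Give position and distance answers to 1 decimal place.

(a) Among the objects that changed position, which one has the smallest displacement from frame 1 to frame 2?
the green star

(moved 0.6)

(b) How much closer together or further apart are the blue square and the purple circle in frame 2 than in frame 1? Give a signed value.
-0.3

Distance in frame 1: 1.3. Distance in frame 2: 1.0.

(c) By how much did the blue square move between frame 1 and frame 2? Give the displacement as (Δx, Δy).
(-0.6, -1.7)

The blue square was at (2.7, 7.0) in frame 1 and (2.1, 5.3) in frame 2.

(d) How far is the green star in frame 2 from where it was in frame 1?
0.6

The green star moved from (2.9, 4.3) to (3.4, 4.0), a distance of √(0.5² + 0.3²) ≈ 0.6.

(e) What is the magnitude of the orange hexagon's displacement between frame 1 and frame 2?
2.2

The orange hexagon moved from (8.0, 1.5) to (9.4, 3.2), a distance of √(1.4² + 1.7²) ≈ 2.2.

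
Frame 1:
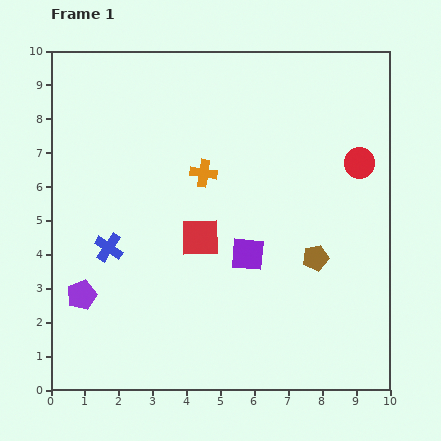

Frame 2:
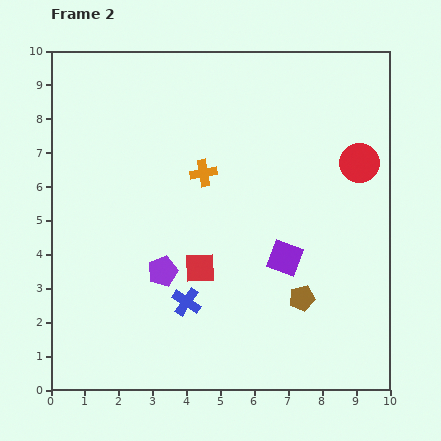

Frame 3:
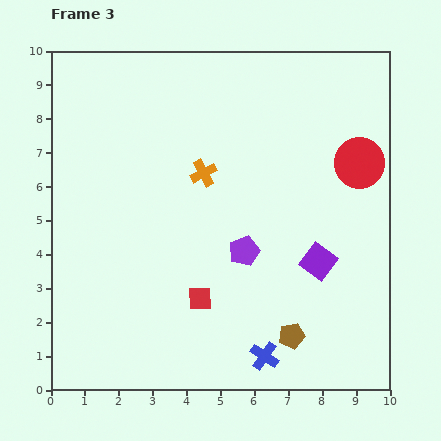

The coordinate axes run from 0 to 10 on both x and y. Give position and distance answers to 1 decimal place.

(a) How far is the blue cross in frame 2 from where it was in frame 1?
2.8

The blue cross moved from (1.7, 4.2) to (4.0, 2.6), a distance of √(2.3² + 1.6²) ≈ 2.8.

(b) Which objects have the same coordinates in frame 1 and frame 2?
the red circle, the orange cross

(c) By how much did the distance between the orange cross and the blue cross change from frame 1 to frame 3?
+2.1

Distance in frame 1: 3.6. Distance in frame 3: 5.7.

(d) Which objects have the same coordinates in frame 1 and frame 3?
the red circle, the orange cross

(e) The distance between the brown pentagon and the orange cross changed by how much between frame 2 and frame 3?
+0.8

Distance in frame 2: 4.7. Distance in frame 3: 5.5.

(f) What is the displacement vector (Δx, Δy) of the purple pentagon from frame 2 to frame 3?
(2.4, 0.6)

The purple pentagon was at (3.3, 3.5) in frame 2 and (5.7, 4.1) in frame 3.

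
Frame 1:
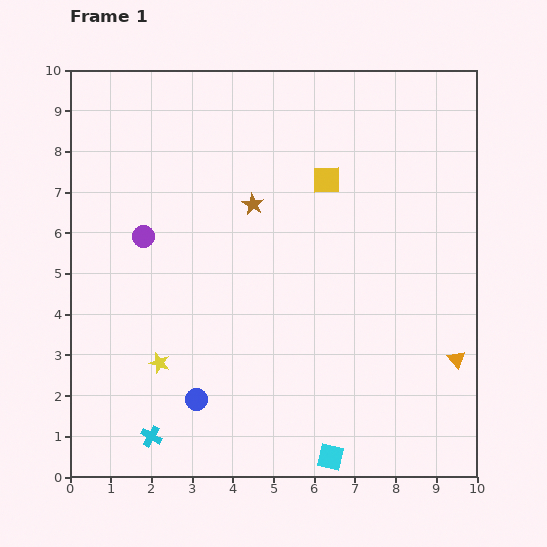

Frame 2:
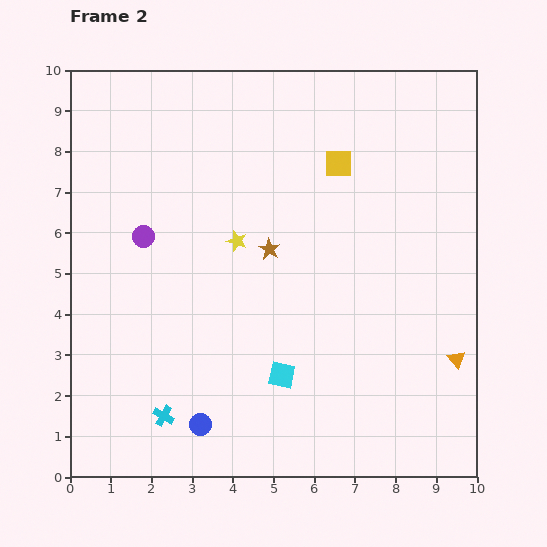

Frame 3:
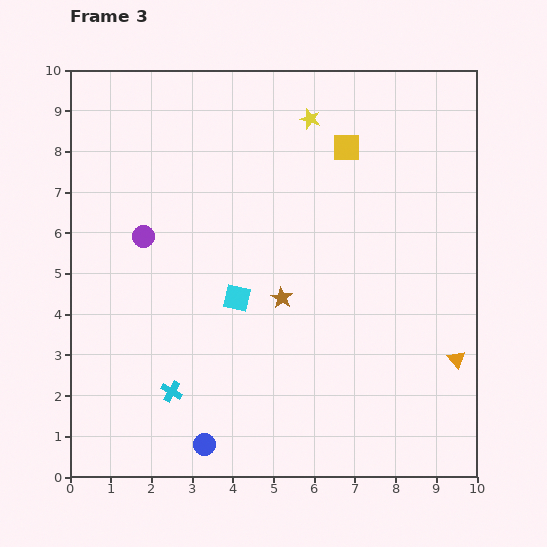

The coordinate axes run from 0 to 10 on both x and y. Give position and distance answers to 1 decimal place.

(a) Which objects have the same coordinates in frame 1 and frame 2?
the orange triangle, the purple circle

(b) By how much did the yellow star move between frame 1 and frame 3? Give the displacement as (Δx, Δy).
(3.7, 6.0)

The yellow star was at (2.2, 2.8) in frame 1 and (5.9, 8.8) in frame 3.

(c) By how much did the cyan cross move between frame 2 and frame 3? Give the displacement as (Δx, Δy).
(0.2, 0.6)

The cyan cross was at (2.3, 1.5) in frame 2 and (2.5, 2.1) in frame 3.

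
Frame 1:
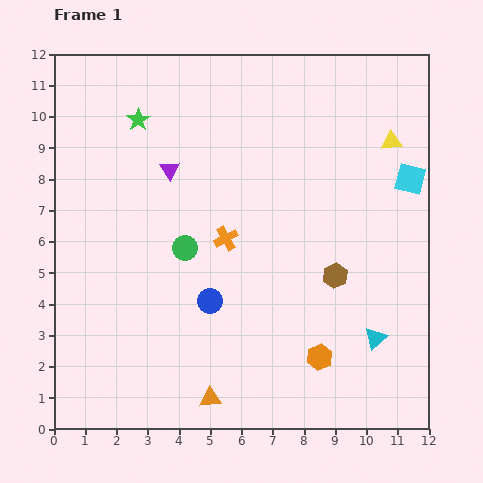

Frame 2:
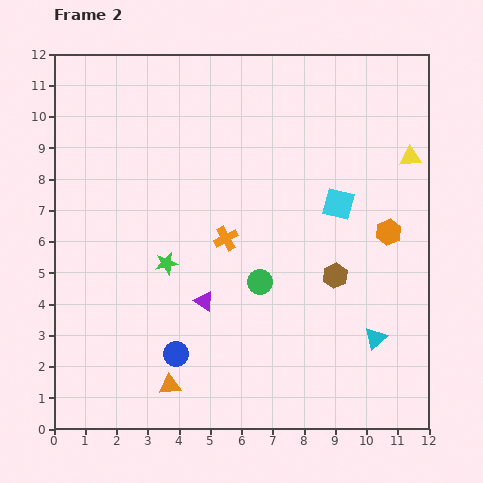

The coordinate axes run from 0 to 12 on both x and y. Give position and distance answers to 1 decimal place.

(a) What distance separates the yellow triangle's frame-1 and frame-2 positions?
0.8

The yellow triangle moved from (10.8, 9.2) to (11.4, 8.7), a distance of √(0.6² + 0.5²) ≈ 0.8.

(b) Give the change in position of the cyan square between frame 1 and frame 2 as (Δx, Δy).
(-2.3, -0.8)

The cyan square was at (11.4, 8.0) in frame 1 and (9.1, 7.2) in frame 2.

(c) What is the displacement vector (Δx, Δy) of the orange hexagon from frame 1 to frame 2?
(2.2, 4.0)

The orange hexagon was at (8.5, 2.3) in frame 1 and (10.7, 6.3) in frame 2.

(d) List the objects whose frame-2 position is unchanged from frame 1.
the brown hexagon, the orange cross, the cyan triangle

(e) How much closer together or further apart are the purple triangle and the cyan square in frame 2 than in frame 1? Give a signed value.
-2.4

Distance in frame 1: 7.7. Distance in frame 2: 5.3.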